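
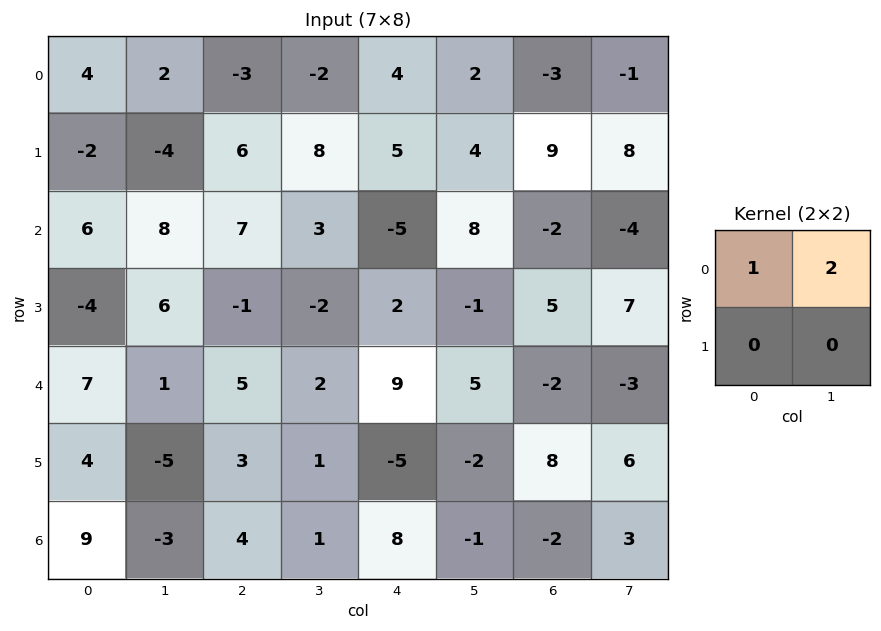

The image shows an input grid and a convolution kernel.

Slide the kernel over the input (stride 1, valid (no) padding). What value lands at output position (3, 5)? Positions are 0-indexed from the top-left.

The receptive field on the input at this output position is [-1 5 / 5 -2]. Elementwise product with the kernel and sum: -1·1 + 5·2.

9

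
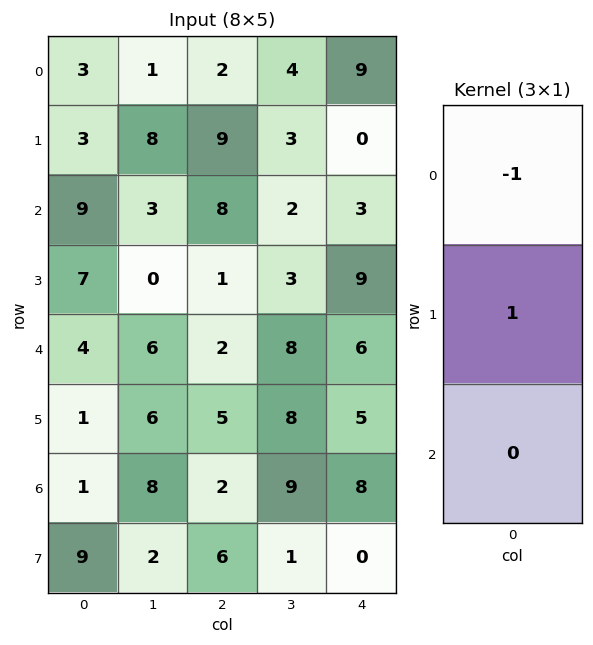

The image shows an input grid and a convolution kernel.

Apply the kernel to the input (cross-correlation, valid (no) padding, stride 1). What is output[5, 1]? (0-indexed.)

The receptive field on the input at this output position is [6 / 8 / 2]. Elementwise product with the kernel and sum: 6·-1 + 8·1.

2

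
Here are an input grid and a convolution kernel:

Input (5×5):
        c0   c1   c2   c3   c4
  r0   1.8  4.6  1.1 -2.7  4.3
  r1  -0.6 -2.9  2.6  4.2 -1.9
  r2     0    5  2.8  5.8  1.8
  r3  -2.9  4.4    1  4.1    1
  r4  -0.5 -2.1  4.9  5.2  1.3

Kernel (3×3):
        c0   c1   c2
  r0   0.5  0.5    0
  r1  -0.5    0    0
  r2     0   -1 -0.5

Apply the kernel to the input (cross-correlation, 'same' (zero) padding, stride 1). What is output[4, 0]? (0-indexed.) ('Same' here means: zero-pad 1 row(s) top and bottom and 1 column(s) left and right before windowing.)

-1.45

The receptive field on the zero-padded input at this output position is [0 -2.9 4.4 / 0 -0.5 -2.1 / 0 0 0]. Elementwise product with the kernel and sum: 0·0.5 + -2.9·0.5 + 0·-0.5 + 0·-1 + 0·-0.5.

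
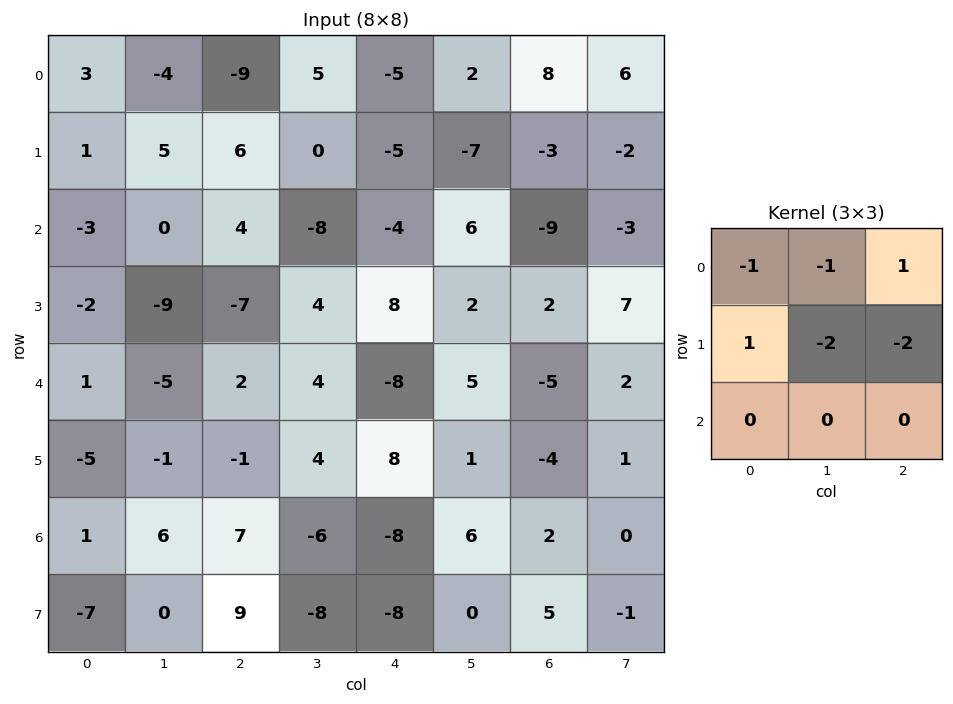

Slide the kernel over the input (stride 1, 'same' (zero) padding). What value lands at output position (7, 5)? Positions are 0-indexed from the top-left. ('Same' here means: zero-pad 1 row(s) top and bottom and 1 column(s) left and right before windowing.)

-14

The receptive field on the zero-padded input at this output position is [-8 6 2 / -8 0 5 / 0 0 0]. Elementwise product with the kernel and sum: -8·-1 + 6·-1 + 2·1 + -8·1 + 0·-2 + 5·-2.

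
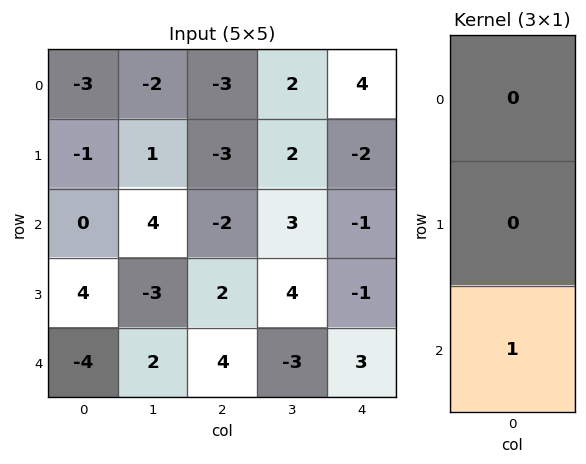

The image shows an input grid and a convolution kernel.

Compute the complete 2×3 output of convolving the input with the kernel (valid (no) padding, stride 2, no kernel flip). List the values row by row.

0 -2 -1
-4 4 3

Output[0,0]: The receptive field on the input at this output position is [-3 / -1 / 0]. Elementwise product with the kernel and sum: 0·1.
Output[0,1]: The receptive field on the input at this output position is [-3 / -3 / -2]. Elementwise product with the kernel and sum: -2·1.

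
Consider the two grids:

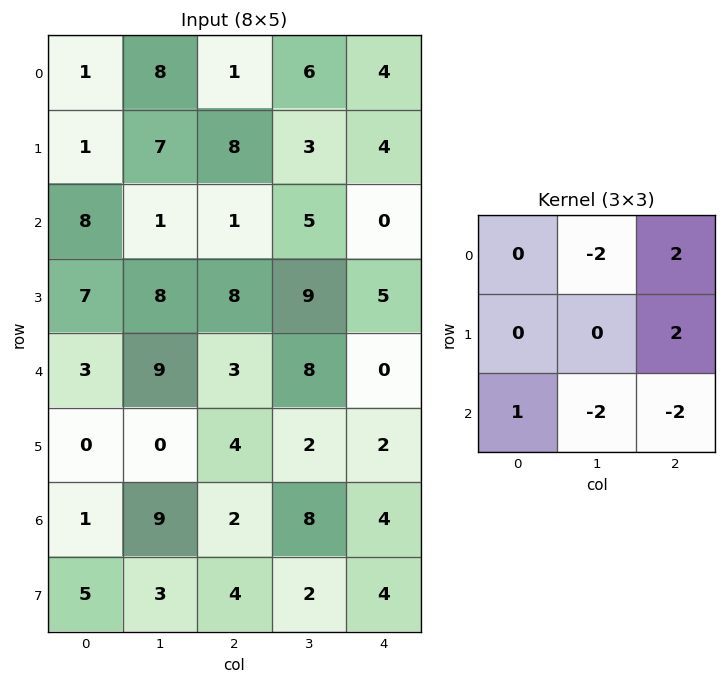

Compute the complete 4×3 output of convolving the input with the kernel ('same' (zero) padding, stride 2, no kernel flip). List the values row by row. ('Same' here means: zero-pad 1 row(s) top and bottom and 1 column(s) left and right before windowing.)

0 -3 -5
-16 -26 -9
20 6 -12
2 3 -10

Output[0,0]: The receptive field on the zero-padded input at this output position is [0 0 0 / 0 1 8 / 0 1 7]. Elementwise product with the kernel and sum: 0·-2 + 0·2 + 8·2 + 0·1 + 1·-2 + 7·-2.
Output[0,1]: The receptive field on the zero-padded input at this output position is [0 0 0 / 8 1 6 / 7 8 3]. Elementwise product with the kernel and sum: 0·-2 + 0·2 + 6·2 + 7·1 + 8·-2 + 3·-2.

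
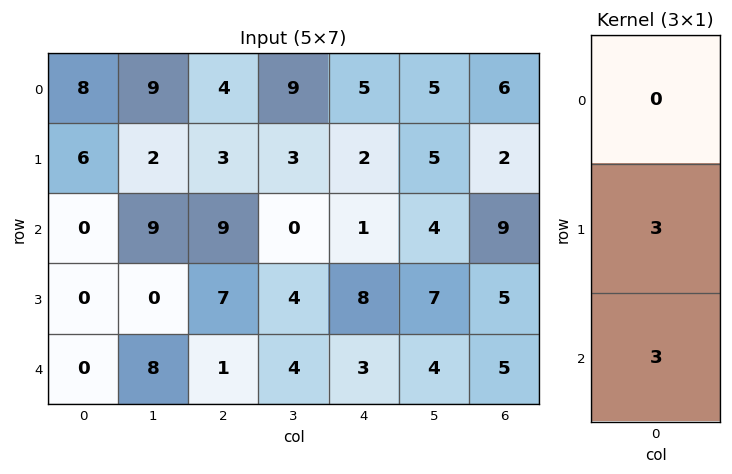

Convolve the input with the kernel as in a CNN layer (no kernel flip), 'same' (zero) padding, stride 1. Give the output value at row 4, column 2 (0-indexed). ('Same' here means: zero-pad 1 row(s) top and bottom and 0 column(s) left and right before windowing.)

3

The receptive field on the zero-padded input at this output position is [7 / 1 / 0]. Elementwise product with the kernel and sum: 1·3 + 0·3.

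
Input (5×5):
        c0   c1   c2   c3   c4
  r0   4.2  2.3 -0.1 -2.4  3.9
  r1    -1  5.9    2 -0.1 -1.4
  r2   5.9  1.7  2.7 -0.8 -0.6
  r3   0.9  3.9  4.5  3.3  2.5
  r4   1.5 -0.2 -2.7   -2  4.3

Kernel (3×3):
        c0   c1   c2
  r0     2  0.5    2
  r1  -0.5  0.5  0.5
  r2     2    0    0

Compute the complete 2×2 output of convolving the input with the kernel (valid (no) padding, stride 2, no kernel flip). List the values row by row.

Output[0,0]: The receptive field on the input at this output position is [4.2 2.3 -0.1 / -1 5.9 2 / 5.9 1.7 2.7]. Elementwise product with the kernel and sum: 4.2·2 + 2.3·0.5 + -0.1·2 + -1·-0.5 + 5.9·0.5 + 2·0.5 + 5.9·2.
Output[0,1]: The receptive field on the input at this output position is [-0.1 -2.4 3.9 / 2 -0.1 -1.4 / 2.7 -0.8 -0.6]. Elementwise product with the kernel and sum: -0.1·2 + -2.4·0.5 + 3.9·2 + 2·-0.5 + -0.1·0.5 + -1.4·0.5 + 2.7·2.

25.6 10.05
24.8 -0.95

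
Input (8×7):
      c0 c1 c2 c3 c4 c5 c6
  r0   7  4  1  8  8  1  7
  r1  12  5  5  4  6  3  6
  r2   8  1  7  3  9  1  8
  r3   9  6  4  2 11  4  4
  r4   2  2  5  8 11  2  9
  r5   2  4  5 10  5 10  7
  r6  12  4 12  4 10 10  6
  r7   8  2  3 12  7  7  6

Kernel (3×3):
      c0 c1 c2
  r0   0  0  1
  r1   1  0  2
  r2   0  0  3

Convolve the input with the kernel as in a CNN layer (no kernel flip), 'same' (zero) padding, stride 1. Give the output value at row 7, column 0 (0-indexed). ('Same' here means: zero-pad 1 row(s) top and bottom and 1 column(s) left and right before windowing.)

The receptive field on the zero-padded input at this output position is [0 12 4 / 0 8 2 / 0 0 0]. Elementwise product with the kernel and sum: 4·1 + 0·1 + 2·2 + 0·3.

8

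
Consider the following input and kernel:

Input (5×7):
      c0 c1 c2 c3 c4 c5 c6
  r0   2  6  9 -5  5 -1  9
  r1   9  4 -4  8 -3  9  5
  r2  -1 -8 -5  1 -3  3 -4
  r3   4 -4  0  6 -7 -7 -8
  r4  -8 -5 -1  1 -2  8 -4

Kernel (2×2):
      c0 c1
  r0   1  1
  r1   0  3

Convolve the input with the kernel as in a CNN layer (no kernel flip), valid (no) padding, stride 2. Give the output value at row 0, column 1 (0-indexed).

28

The receptive field on the input at this output position is [9 -5 / -4 8]. Elementwise product with the kernel and sum: 9·1 + -5·1 + 8·3.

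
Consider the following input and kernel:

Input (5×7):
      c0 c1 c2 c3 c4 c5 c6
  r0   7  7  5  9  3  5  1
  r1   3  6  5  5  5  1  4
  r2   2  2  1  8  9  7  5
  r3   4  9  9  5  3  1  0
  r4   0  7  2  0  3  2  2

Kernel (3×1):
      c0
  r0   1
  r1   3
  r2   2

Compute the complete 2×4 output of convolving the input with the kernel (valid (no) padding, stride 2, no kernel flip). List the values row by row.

Output[0,0]: The receptive field on the input at this output position is [7 / 3 / 2]. Elementwise product with the kernel and sum: 7·1 + 3·3 + 2·2.

20 22 36 23
14 32 24 9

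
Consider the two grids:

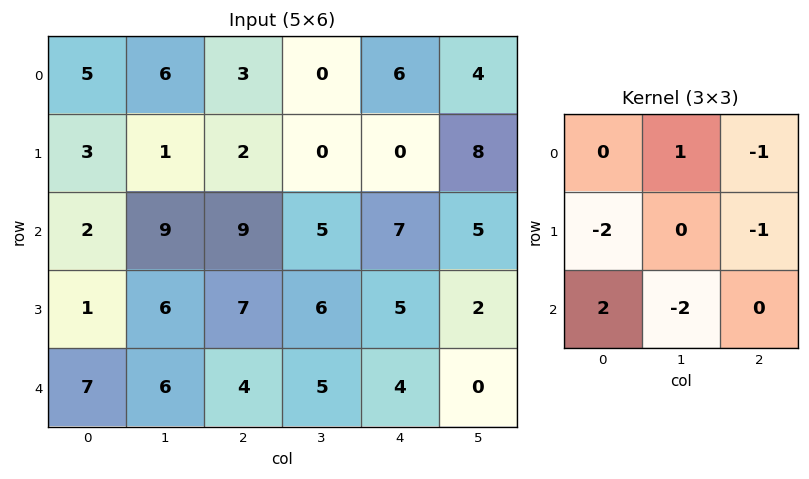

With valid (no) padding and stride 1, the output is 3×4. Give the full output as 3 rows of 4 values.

-19 1 -2 -10
-24 -23 -23 -21
-7 -10 -23 -10

Output[0,0]: The receptive field on the input at this output position is [5 6 3 / 3 1 2 / 2 9 9]. Elementwise product with the kernel and sum: 6·1 + 3·-1 + 3·-2 + 2·-1 + 2·2 + 9·-2.
Output[0,1]: The receptive field on the input at this output position is [6 3 0 / 1 2 0 / 9 9 5]. Elementwise product with the kernel and sum: 3·1 + 0·-1 + 1·-2 + 0·-1 + 9·2 + 9·-2.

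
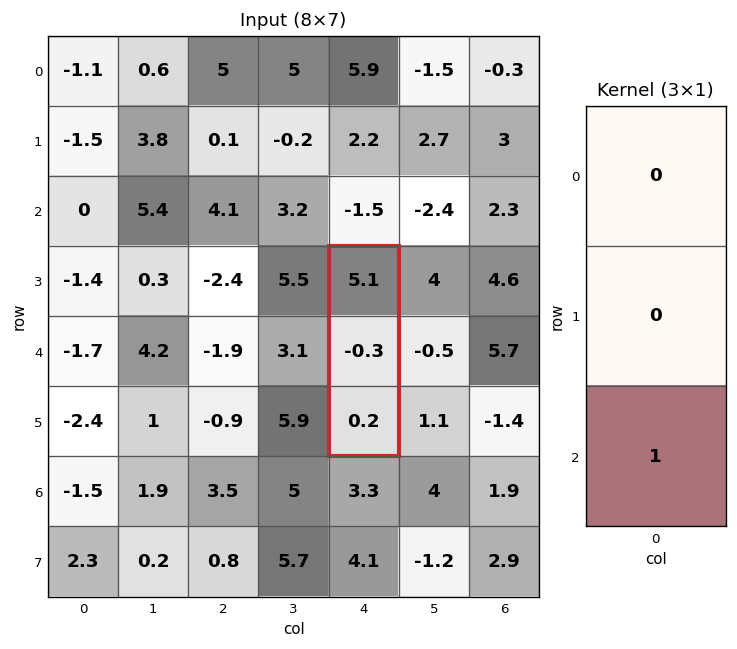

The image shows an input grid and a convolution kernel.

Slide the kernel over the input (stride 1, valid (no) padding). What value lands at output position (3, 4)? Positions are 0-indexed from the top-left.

0.2

The receptive field on the input at this output position is [5.1 / -0.3 / 0.2]. Elementwise product with the kernel and sum: 0.2·1.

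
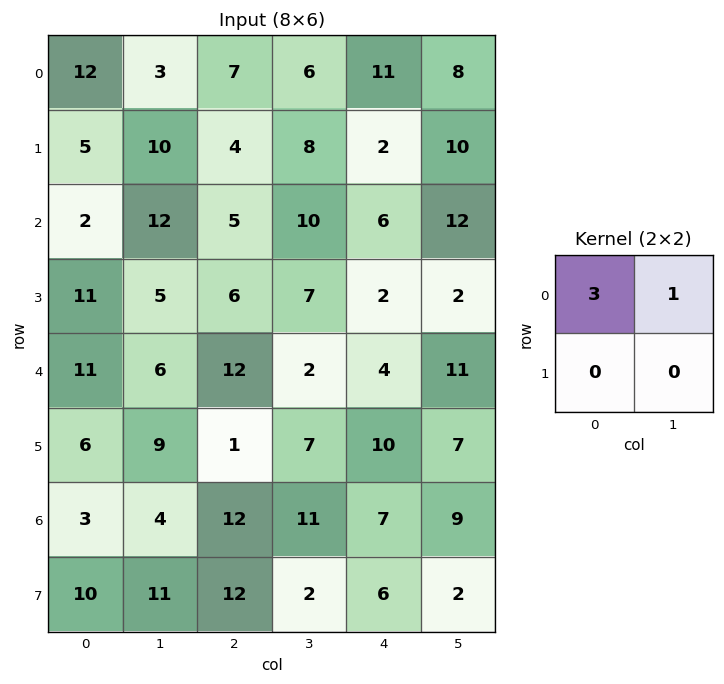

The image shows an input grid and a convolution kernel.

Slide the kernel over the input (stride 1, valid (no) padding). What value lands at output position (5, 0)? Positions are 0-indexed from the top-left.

27

The receptive field on the input at this output position is [6 9 / 3 4]. Elementwise product with the kernel and sum: 6·3 + 9·1.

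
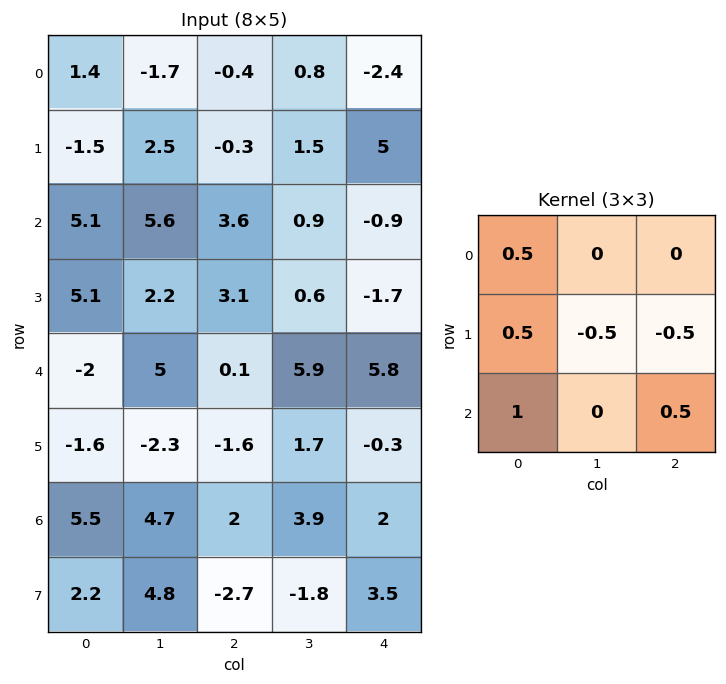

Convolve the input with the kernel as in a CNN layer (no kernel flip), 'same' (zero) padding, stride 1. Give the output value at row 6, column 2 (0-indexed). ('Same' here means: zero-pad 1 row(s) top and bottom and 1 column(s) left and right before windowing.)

2.15

The receptive field on the zero-padded input at this output position is [-2.3 -1.6 1.7 / 4.7 2 3.9 / 4.8 -2.7 -1.8]. Elementwise product with the kernel and sum: -2.3·0.5 + 4.7·0.5 + 2·-0.5 + 3.9·-0.5 + 4.8·1 + -1.8·0.5.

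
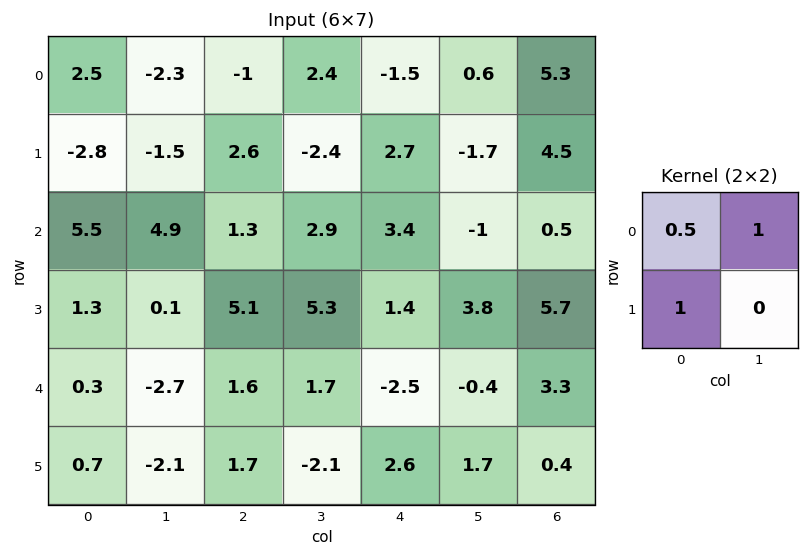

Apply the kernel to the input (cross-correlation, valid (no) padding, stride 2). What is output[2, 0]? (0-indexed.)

The receptive field on the input at this output position is [0.3 -2.7 / 0.7 -2.1]. Elementwise product with the kernel and sum: 0.3·0.5 + -2.7·1 + 0.7·1.

-1.85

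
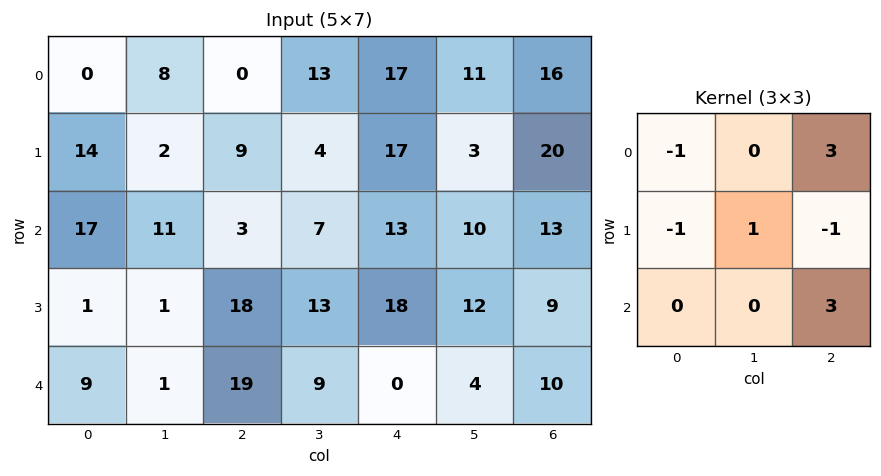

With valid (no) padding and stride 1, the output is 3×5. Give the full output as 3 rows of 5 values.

Output[0,0]: The receptive field on the input at this output position is [0 8 0 / 14 2 9 / 17 11 3]. Elementwise product with the kernel and sum: 0·-1 + 0·3 + 14·-1 + 2·1 + 9·-1 + 3·3.
Output[0,1]: The receptive field on the input at this output position is [8 0 13 / 2 9 4 / 11 3 7]. Elementwise product with the kernel and sum: 8·-1 + 13·3 + 2·-1 + 9·1 + 4·-1 + 7·3.

-12 55 68 60 36
58 34 87 37 54
31 41 13 28 41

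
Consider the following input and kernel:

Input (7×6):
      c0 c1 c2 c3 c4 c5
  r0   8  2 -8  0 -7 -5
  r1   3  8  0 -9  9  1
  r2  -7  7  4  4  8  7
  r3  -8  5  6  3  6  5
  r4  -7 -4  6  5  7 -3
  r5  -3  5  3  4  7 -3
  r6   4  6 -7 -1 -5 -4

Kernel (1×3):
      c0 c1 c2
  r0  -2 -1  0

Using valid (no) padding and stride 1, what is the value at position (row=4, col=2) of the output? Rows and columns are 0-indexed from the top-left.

The receptive field on the input at this output position is [6 5 7]. Elementwise product with the kernel and sum: 6·-2 + 5·-1.

-17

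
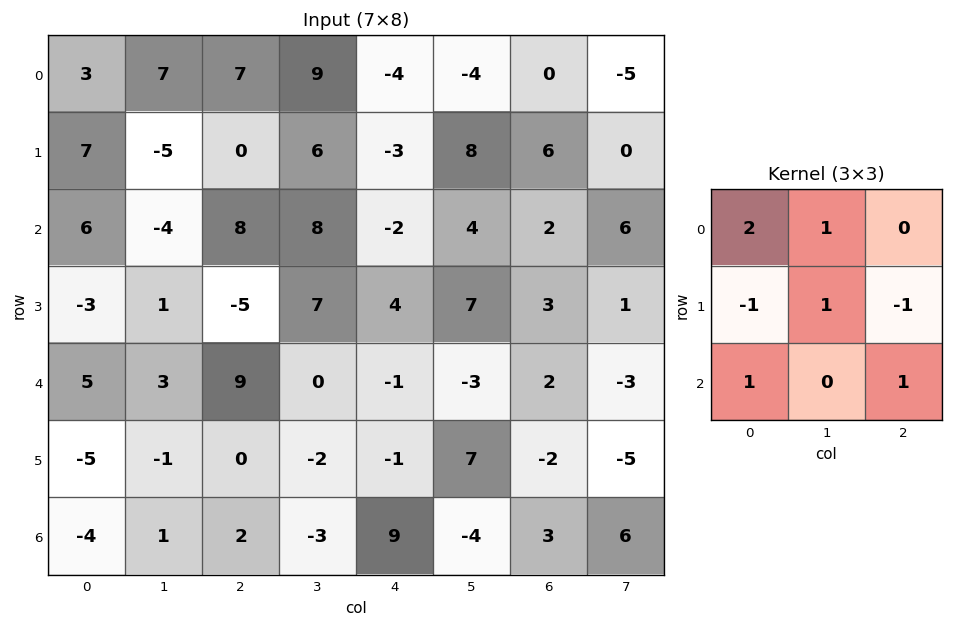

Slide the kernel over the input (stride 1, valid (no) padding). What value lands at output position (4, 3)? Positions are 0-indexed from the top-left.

-14

The receptive field on the input at this output position is [0 -1 -3 / -2 -1 7 / -3 9 -4]. Elementwise product with the kernel and sum: 0·2 + -1·1 + -2·-1 + -1·1 + 7·-1 + -3·1 + -4·1.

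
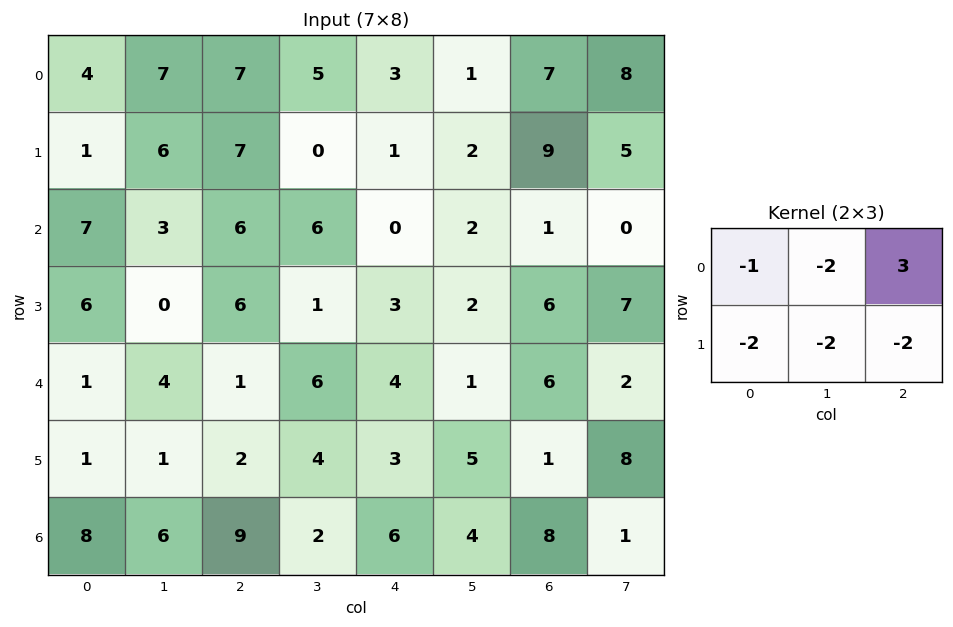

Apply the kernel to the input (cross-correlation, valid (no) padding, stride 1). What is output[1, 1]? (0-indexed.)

The receptive field on the input at this output position is [6 7 0 / 3 6 6]. Elementwise product with the kernel and sum: 6·-1 + 7·-2 + 0·3 + 3·-2 + 6·-2 + 6·-2.

-50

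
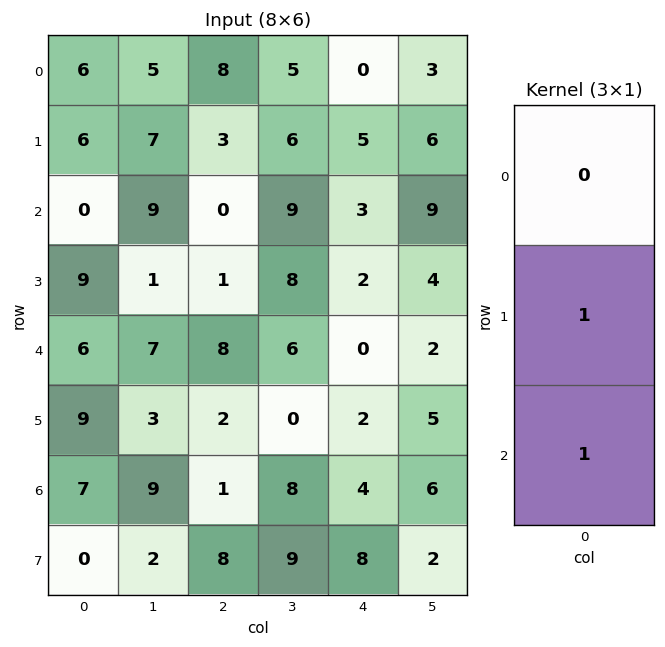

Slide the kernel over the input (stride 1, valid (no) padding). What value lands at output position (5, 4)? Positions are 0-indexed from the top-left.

12

The receptive field on the input at this output position is [2 / 4 / 8]. Elementwise product with the kernel and sum: 4·1 + 8·1.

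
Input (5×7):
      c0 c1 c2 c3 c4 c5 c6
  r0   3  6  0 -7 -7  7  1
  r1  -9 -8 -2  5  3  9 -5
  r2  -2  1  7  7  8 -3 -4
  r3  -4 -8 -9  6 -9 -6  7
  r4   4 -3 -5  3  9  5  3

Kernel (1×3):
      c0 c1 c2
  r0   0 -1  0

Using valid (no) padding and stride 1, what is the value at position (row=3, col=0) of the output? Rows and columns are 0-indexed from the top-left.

8

The receptive field on the input at this output position is [-4 -8 -9]. Elementwise product with the kernel and sum: -8·-1.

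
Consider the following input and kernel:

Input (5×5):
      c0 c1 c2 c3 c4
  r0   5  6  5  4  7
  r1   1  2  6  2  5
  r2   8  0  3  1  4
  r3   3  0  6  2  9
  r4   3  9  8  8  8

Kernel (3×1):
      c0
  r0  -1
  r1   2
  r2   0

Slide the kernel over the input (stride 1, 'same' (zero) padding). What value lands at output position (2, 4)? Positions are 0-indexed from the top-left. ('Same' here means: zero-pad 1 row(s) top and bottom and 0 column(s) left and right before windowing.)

3

The receptive field on the zero-padded input at this output position is [5 / 4 / 9]. Elementwise product with the kernel and sum: 5·-1 + 4·2.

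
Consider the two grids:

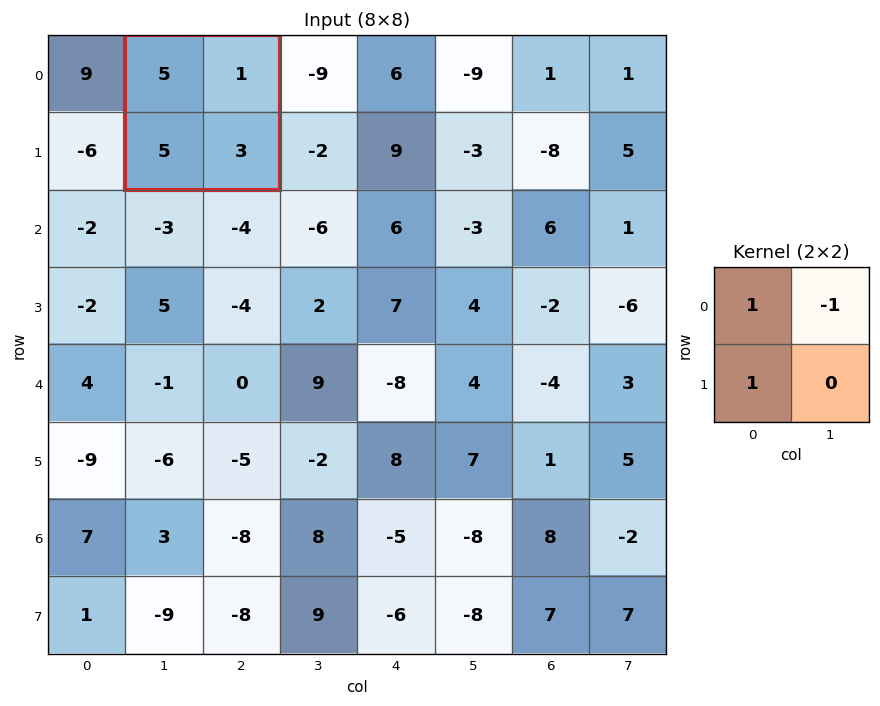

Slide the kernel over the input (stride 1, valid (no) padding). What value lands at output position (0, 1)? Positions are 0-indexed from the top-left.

The receptive field on the input at this output position is [5 1 / 5 3]. Elementwise product with the kernel and sum: 5·1 + 1·-1 + 5·1.

9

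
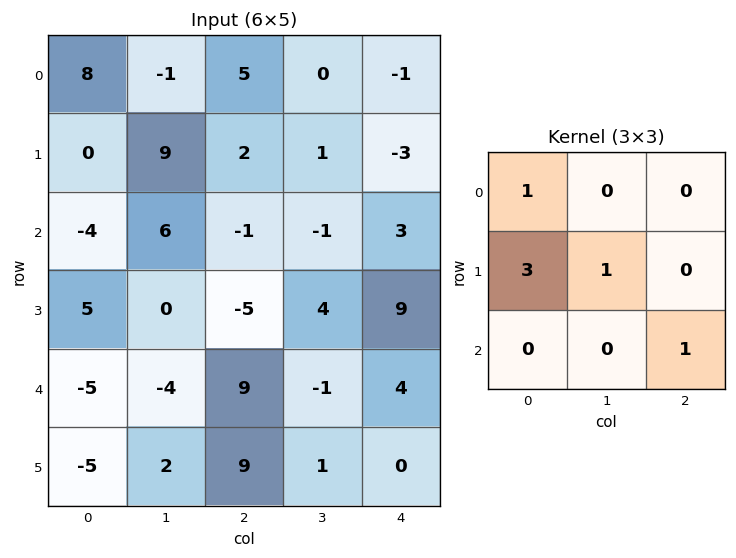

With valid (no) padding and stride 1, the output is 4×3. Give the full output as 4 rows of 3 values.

16 27 15
-11 30 7
20 0 -8
-5 -2 21

Output[0,0]: The receptive field on the input at this output position is [8 -1 5 / 0 9 2 / -4 6 -1]. Elementwise product with the kernel and sum: 8·1 + 0·3 + 9·1 + -1·1.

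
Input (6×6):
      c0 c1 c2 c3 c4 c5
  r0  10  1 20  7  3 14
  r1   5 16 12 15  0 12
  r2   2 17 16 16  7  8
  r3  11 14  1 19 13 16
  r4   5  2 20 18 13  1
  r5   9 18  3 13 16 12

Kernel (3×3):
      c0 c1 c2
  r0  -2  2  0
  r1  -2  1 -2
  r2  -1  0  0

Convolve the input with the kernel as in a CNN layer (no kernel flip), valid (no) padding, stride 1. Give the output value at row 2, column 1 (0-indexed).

The receptive field on the input at this output position is [17 16 16 / 14 1 19 / 2 20 18]. Elementwise product with the kernel and sum: 17·-2 + 16·2 + 14·-2 + 1·1 + 19·-2 + 2·-1.

-69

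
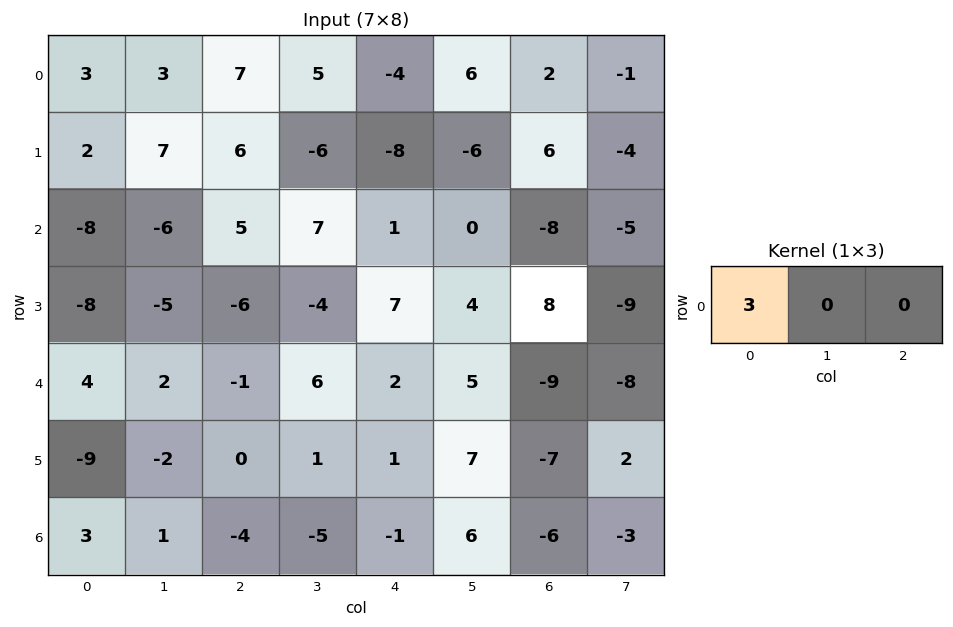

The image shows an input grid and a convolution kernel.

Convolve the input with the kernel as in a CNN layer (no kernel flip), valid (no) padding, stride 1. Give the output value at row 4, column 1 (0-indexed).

6

The receptive field on the input at this output position is [2 -1 6]. Elementwise product with the kernel and sum: 2·3.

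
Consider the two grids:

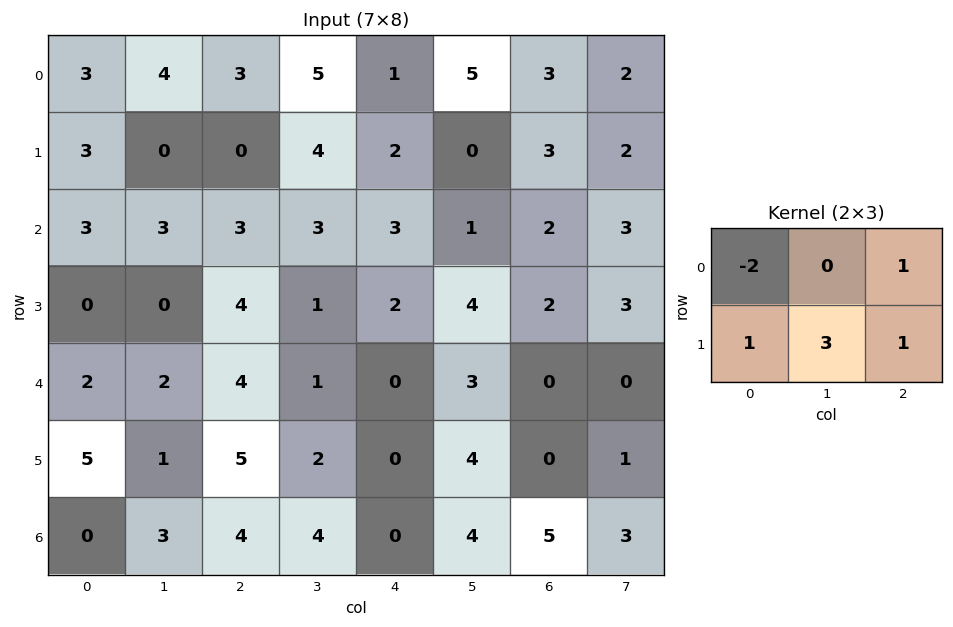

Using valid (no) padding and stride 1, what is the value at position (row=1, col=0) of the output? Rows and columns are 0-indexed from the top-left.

9

The receptive field on the input at this output position is [3 0 0 / 3 3 3]. Elementwise product with the kernel and sum: 3·-2 + 0·1 + 3·1 + 3·3 + 3·1.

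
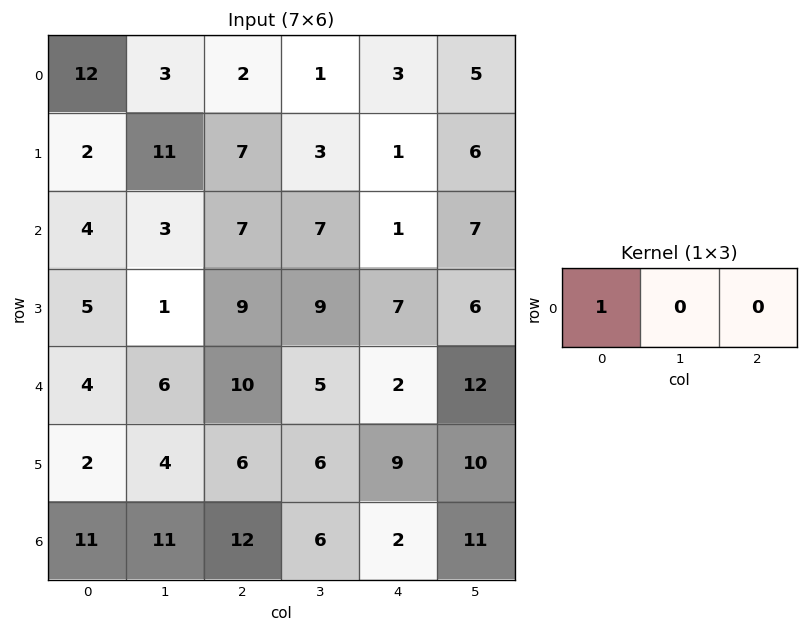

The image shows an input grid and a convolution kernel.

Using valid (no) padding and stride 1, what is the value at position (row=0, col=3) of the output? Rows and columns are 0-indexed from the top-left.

The receptive field on the input at this output position is [1 3 5]. Elementwise product with the kernel and sum: 1·1.

1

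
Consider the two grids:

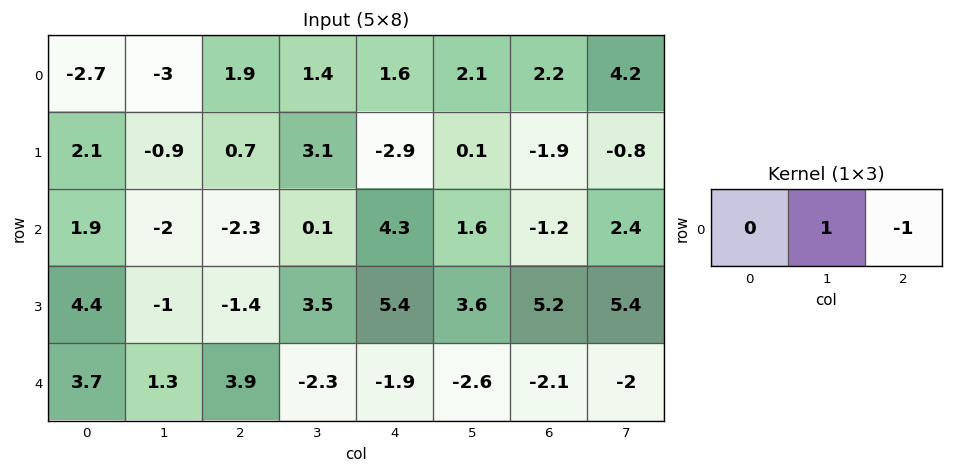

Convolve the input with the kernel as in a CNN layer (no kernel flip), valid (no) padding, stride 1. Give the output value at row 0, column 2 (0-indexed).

The receptive field on the input at this output position is [1.9 1.4 1.6]. Elementwise product with the kernel and sum: 1.4·1 + 1.6·-1.

-0.2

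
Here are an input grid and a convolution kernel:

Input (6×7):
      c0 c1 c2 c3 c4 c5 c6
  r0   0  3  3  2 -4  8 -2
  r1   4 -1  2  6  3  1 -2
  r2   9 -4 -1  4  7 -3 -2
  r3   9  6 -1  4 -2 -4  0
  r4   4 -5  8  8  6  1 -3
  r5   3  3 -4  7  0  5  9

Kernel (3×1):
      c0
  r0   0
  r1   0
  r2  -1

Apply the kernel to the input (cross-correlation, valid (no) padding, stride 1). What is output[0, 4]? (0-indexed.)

-7

The receptive field on the input at this output position is [-4 / 3 / 7]. Elementwise product with the kernel and sum: 7·-1.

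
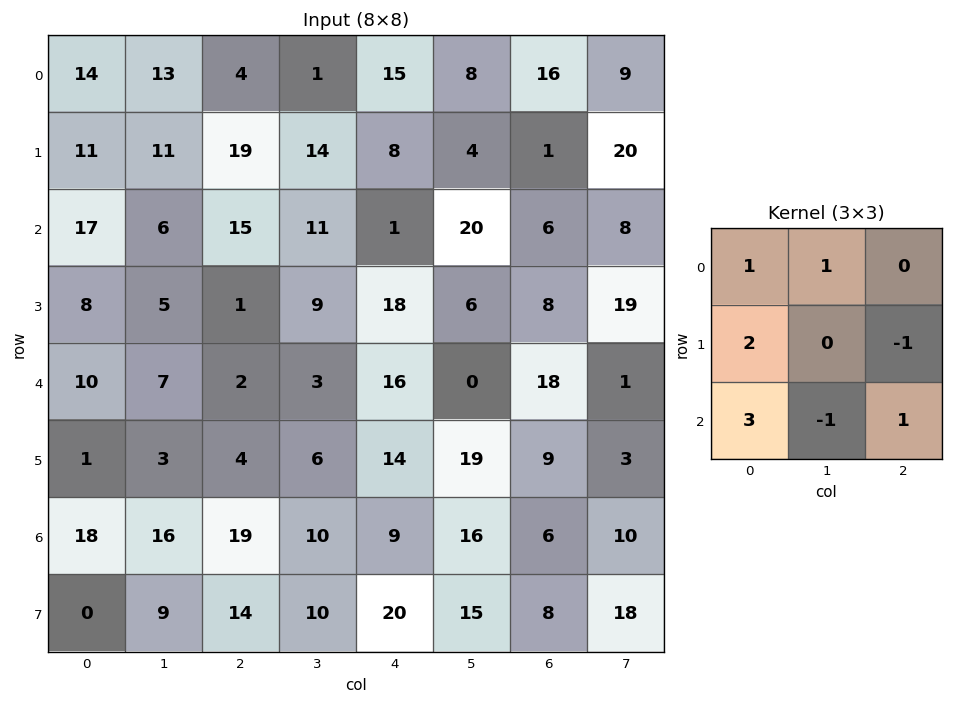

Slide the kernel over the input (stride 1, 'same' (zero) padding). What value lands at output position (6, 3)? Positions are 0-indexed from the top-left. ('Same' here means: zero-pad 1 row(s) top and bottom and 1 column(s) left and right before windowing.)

91

The receptive field on the zero-padded input at this output position is [4 6 14 / 19 10 9 / 14 10 20]. Elementwise product with the kernel and sum: 4·1 + 6·1 + 19·2 + 9·-1 + 14·3 + 10·-1 + 20·1.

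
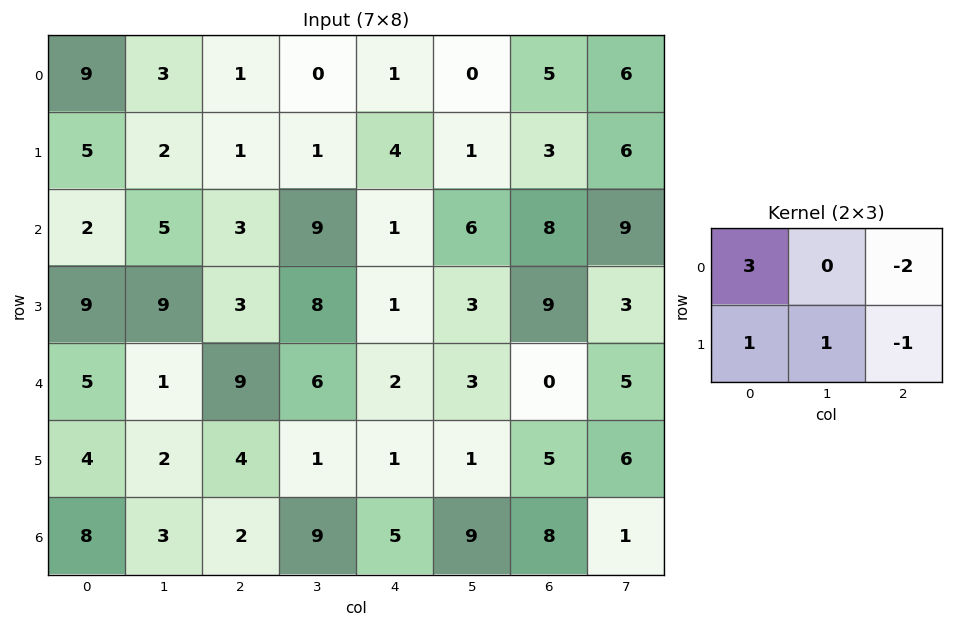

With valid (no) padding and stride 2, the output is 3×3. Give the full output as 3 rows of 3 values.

31 -1 -5
15 17 -18
-1 27 3

Output[0,0]: The receptive field on the input at this output position is [9 3 1 / 5 2 1]. Elementwise product with the kernel and sum: 9·3 + 1·-2 + 5·1 + 2·1 + 1·-1.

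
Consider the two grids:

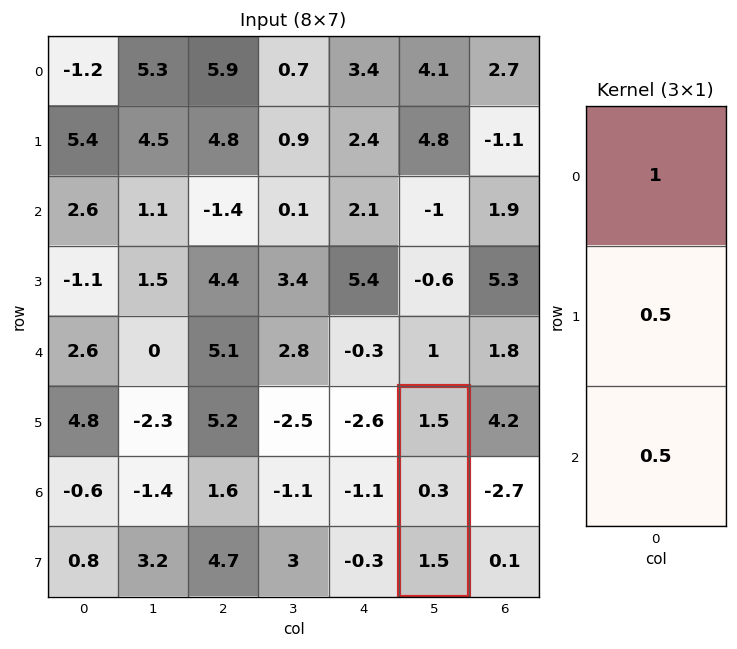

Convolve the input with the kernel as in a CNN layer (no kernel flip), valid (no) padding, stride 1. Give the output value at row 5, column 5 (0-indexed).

The receptive field on the input at this output position is [1.5 / 0.3 / 1.5]. Elementwise product with the kernel and sum: 1.5·1 + 0.3·0.5 + 1.5·0.5.

2.4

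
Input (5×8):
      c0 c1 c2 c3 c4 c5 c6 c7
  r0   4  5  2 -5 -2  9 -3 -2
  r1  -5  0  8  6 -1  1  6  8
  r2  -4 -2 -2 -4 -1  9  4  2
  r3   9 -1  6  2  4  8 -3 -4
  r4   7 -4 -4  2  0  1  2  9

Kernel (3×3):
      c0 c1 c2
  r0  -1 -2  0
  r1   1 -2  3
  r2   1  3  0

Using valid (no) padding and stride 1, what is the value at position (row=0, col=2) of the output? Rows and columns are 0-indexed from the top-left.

The receptive field on the input at this output position is [2 -5 -2 / 8 6 -1 / -2 -4 -1]. Elementwise product with the kernel and sum: 2·-1 + -5·-2 + 8·1 + 6·-2 + -1·3 + -2·1 + -4·3.

-13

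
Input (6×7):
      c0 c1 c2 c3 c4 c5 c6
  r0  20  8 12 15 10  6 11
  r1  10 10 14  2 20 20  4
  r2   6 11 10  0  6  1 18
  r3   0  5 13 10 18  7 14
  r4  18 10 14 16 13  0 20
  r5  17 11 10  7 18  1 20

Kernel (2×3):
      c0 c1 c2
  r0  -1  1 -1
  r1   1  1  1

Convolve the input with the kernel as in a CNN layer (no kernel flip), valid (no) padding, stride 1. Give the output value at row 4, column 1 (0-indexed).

16

The receptive field on the input at this output position is [10 14 16 / 11 10 7]. Elementwise product with the kernel and sum: 10·-1 + 14·1 + 16·-1 + 11·1 + 10·1 + 7·1.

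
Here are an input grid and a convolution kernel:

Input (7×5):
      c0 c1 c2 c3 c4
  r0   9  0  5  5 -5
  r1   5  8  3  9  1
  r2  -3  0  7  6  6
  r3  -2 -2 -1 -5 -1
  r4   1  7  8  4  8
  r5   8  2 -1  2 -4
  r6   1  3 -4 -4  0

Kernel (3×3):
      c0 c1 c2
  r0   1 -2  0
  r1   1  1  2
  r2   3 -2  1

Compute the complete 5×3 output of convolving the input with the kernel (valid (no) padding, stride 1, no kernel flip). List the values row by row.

Output[0,0]: The receptive field on the input at this output position is [9 0 5 / 5 8 3 / -3 0 7]. Elementwise product with the kernel and sum: 9·1 + 0·-2 + 5·1 + 8·1 + 3·2 + -3·3 + 0·-2 + 7·1.

26 11 24
-3 12 16
-12 -18 11
45 33 26
-12 9 -11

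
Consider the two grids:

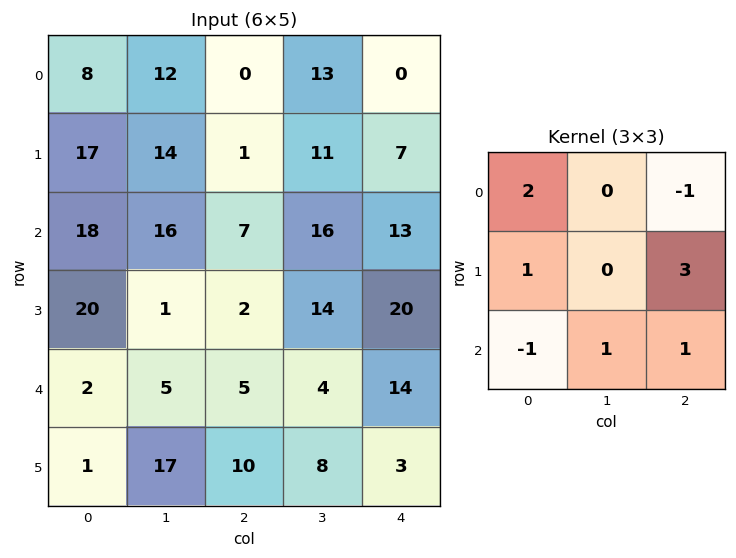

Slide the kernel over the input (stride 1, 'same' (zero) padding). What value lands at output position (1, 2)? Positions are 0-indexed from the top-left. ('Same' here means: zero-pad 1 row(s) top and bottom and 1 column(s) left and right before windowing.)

The receptive field on the zero-padded input at this output position is [12 0 13 / 14 1 11 / 16 7 16]. Elementwise product with the kernel and sum: 12·2 + 13·-1 + 14·1 + 11·3 + 16·-1 + 7·1 + 16·1.

65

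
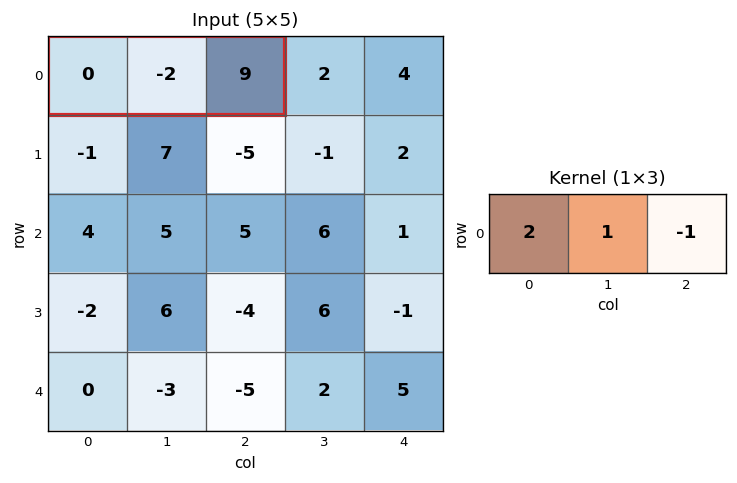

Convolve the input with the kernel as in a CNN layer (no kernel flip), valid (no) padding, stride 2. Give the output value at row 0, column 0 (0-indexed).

-11

The receptive field on the input at this output position is [0 -2 9]. Elementwise product with the kernel and sum: 0·2 + -2·1 + 9·-1.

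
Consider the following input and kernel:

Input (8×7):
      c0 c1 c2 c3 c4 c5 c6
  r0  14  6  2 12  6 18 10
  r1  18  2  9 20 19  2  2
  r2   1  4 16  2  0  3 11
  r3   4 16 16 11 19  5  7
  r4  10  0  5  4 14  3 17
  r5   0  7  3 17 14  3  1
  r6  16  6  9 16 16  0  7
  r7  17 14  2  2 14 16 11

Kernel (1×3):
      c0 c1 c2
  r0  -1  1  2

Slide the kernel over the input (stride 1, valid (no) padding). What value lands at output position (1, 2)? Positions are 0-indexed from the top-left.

The receptive field on the input at this output position is [9 20 19]. Elementwise product with the kernel and sum: 9·-1 + 20·1 + 19·2.

49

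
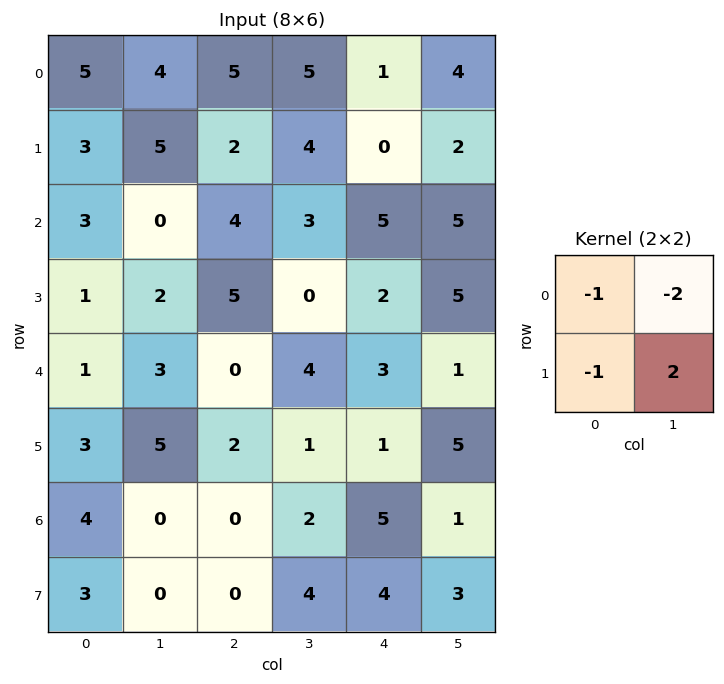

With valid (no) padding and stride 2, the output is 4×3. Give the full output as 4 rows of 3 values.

-6 -9 -5
0 -15 -7
0 -8 4
-7 4 -5

Output[0,0]: The receptive field on the input at this output position is [5 4 / 3 5]. Elementwise product with the kernel and sum: 5·-1 + 4·-2 + 3·-1 + 5·2.
Output[0,1]: The receptive field on the input at this output position is [5 5 / 2 4]. Elementwise product with the kernel and sum: 5·-1 + 5·-2 + 2·-1 + 4·2.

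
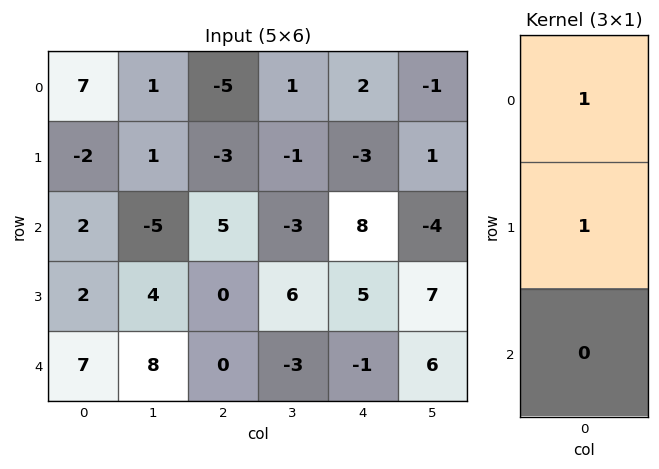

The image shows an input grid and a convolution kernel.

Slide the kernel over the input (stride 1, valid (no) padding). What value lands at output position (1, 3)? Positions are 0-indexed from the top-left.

The receptive field on the input at this output position is [-1 / -3 / 6]. Elementwise product with the kernel and sum: -1·1 + -3·1.

-4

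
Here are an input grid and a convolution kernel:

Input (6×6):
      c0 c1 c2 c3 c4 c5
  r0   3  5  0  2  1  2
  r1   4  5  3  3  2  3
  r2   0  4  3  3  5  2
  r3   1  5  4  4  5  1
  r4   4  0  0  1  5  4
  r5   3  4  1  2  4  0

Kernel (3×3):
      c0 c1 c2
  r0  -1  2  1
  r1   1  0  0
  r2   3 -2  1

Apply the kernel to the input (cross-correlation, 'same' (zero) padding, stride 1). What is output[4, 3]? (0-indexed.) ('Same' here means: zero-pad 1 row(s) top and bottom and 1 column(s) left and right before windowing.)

12

The receptive field on the zero-padded input at this output position is [4 4 5 / 0 1 5 / 1 2 4]. Elementwise product with the kernel and sum: 4·-1 + 4·2 + 5·1 + 0·1 + 1·3 + 2·-2 + 4·1.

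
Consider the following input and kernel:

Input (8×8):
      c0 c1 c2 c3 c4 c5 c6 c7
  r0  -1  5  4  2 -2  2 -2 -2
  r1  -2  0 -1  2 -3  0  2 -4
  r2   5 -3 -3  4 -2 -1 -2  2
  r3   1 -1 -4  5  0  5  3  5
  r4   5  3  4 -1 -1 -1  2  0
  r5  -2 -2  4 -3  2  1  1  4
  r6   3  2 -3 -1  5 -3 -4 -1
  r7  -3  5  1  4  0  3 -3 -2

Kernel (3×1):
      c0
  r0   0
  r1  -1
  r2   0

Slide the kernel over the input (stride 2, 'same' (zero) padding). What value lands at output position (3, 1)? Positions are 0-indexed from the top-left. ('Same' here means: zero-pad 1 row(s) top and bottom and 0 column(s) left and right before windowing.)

The receptive field on the zero-padded input at this output position is [4 / -3 / 1]. Elementwise product with the kernel and sum: -3·-1.

3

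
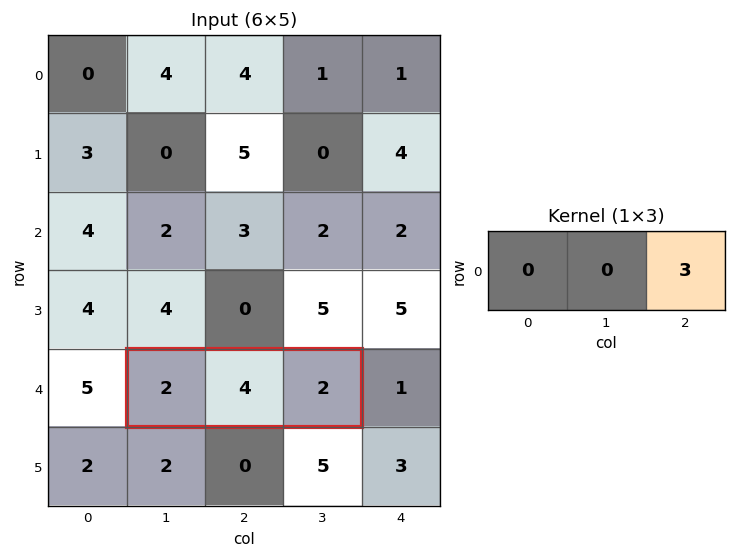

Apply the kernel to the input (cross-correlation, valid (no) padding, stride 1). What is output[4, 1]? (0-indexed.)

6

The receptive field on the input at this output position is [2 4 2]. Elementwise product with the kernel and sum: 2·3.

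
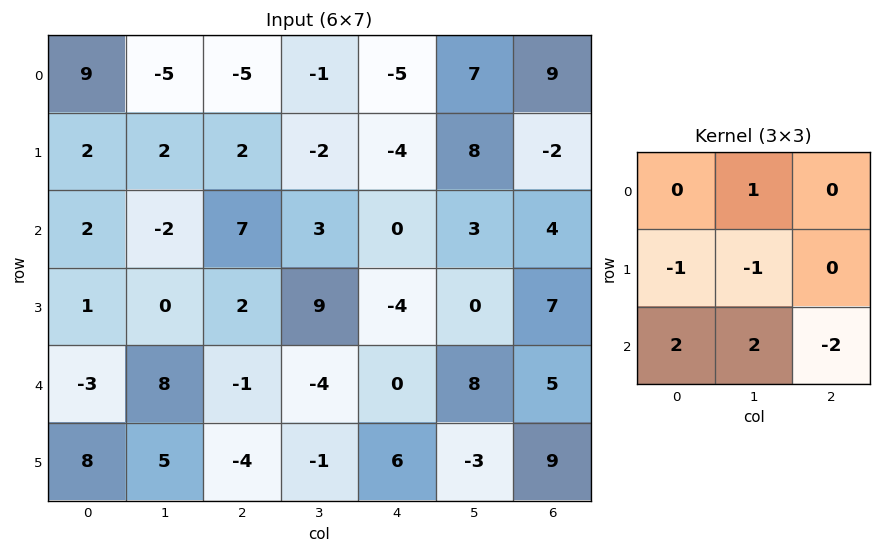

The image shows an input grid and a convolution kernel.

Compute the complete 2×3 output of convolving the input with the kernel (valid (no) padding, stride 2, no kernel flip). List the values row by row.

-23 19 1
9 -18 13

Output[0,0]: The receptive field on the input at this output position is [9 -5 -5 / 2 2 2 / 2 -2 7]. Elementwise product with the kernel and sum: -5·1 + 2·-1 + 2·-1 + 2·2 + -2·2 + 7·-2.
Output[0,1]: The receptive field on the input at this output position is [-5 -1 -5 / 2 -2 -4 / 7 3 0]. Elementwise product with the kernel and sum: -1·1 + 2·-1 + -2·-1 + 7·2 + 3·2 + 0·-2.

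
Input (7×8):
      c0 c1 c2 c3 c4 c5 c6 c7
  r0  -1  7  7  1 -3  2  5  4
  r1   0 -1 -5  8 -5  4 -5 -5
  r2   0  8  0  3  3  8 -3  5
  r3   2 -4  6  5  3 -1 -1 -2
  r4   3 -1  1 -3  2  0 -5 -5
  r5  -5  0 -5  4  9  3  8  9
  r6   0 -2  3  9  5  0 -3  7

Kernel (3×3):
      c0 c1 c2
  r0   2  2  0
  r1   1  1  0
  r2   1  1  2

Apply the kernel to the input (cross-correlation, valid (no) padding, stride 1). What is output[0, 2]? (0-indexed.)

The receptive field on the input at this output position is [7 1 -3 / -5 8 -5 / 0 3 3]. Elementwise product with the kernel and sum: 7·2 + 1·2 + -5·1 + 8·1 + 0·1 + 3·1 + 3·2.

28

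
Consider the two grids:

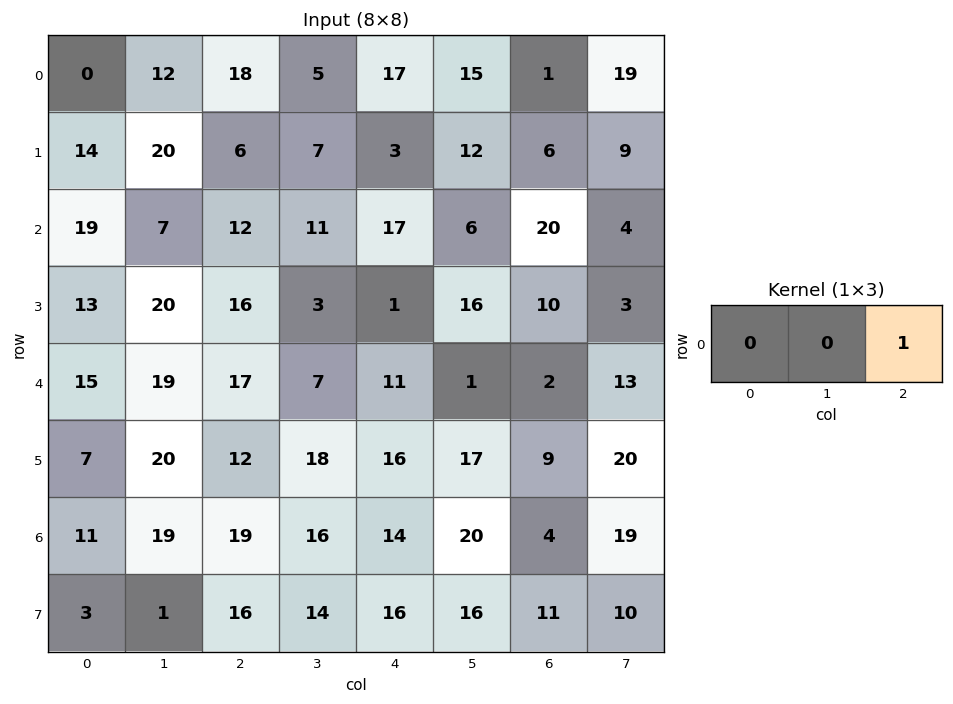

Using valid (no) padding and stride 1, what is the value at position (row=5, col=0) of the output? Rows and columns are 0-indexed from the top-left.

12

The receptive field on the input at this output position is [7 20 12]. Elementwise product with the kernel and sum: 12·1.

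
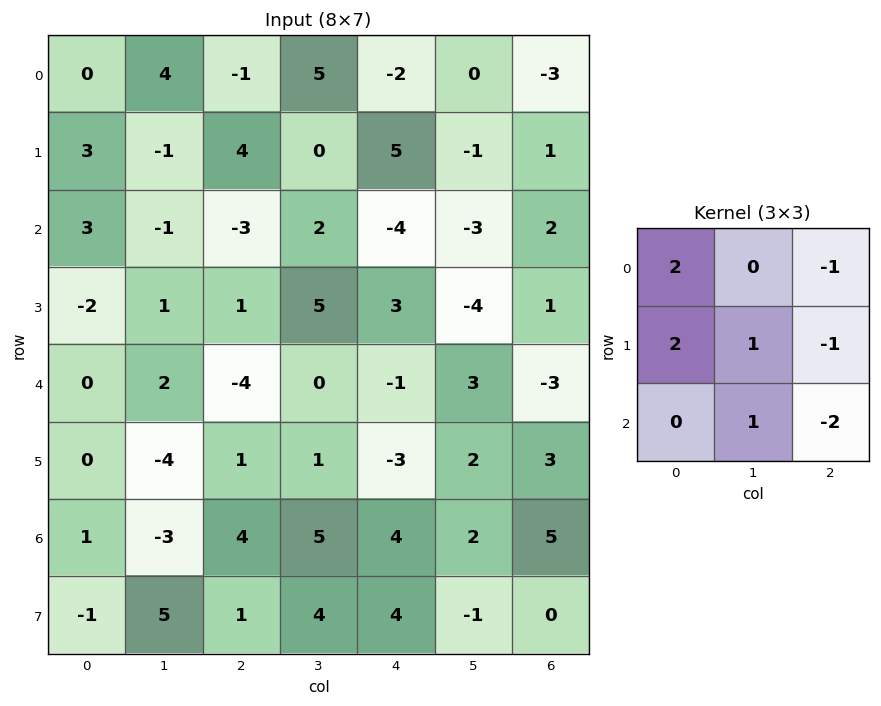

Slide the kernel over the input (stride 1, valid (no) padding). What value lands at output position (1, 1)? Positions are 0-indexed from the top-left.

The receptive field on the input at this output position is [-1 4 0 / -1 -3 2 / 1 1 5]. Elementwise product with the kernel and sum: -1·2 + 0·-1 + -1·2 + -3·1 + 2·-1 + 1·1 + 5·-2.

-18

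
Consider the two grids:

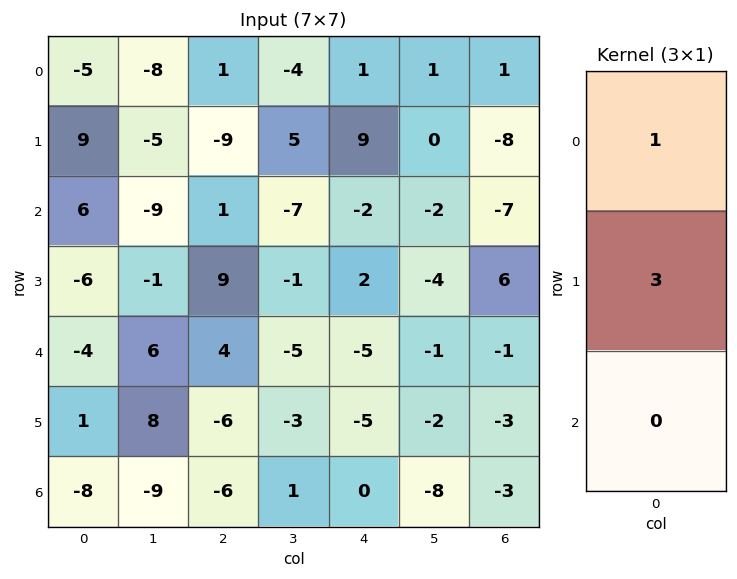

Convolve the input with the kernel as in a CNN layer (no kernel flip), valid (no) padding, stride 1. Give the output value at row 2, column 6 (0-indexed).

11

The receptive field on the input at this output position is [-7 / 6 / -1]. Elementwise product with the kernel and sum: -7·1 + 6·3.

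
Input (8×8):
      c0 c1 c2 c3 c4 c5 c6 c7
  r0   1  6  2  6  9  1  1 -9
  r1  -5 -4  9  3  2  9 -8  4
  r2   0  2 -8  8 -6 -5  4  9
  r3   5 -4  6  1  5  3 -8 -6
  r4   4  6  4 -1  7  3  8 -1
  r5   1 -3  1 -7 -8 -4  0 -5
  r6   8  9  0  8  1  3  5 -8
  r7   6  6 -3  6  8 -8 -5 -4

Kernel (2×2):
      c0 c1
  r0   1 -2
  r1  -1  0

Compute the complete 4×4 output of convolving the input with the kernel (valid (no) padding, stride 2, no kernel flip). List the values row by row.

-6 -19 5 27
-9 -30 -1 -6
-9 5 9 10
-16 -13 -13 26

Output[0,0]: The receptive field on the input at this output position is [1 6 / -5 -4]. Elementwise product with the kernel and sum: 1·1 + 6·-2 + -5·-1.
Output[0,1]: The receptive field on the input at this output position is [2 6 / 9 3]. Elementwise product with the kernel and sum: 2·1 + 6·-2 + 9·-1.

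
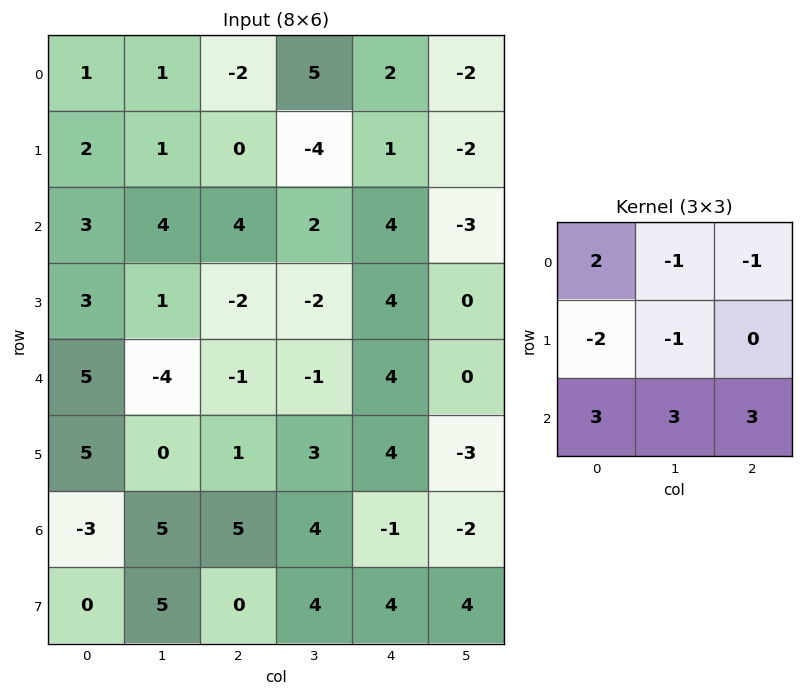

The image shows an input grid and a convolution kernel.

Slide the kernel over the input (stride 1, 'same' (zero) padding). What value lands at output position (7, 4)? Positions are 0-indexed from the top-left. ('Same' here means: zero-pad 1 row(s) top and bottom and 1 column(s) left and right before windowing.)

-1

The receptive field on the zero-padded input at this output position is [4 -1 -2 / 4 4 4 / 0 0 0]. Elementwise product with the kernel and sum: 4·2 + -1·-1 + -2·-1 + 4·-2 + 4·-1 + 0·3 + 0·3 + 0·3.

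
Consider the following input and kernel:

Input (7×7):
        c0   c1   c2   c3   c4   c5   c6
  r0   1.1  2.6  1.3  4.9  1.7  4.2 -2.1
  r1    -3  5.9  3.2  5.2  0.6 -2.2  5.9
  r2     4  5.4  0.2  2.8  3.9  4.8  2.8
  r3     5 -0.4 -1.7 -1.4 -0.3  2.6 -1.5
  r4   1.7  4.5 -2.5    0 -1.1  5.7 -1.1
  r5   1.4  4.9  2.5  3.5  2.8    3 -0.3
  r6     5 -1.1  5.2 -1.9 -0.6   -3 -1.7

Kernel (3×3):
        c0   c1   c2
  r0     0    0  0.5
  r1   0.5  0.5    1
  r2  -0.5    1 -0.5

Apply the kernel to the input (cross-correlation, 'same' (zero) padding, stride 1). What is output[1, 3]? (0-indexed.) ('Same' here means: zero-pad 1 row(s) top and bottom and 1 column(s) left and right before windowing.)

6.4

The receptive field on the zero-padded input at this output position is [1.3 4.9 1.7 / 3.2 5.2 0.6 / 0.2 2.8 3.9]. Elementwise product with the kernel and sum: 1.7·0.5 + 3.2·0.5 + 5.2·0.5 + 0.6·1 + 0.2·-0.5 + 2.8·1 + 3.9·-0.5.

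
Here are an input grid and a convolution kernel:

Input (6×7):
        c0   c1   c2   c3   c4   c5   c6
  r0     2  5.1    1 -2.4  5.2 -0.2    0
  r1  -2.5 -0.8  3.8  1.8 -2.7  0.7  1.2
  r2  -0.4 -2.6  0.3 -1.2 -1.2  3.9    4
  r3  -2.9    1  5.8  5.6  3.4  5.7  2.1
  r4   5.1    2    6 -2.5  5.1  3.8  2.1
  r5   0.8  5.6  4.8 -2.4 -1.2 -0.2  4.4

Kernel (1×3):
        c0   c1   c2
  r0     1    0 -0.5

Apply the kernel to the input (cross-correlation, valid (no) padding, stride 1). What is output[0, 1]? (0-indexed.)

The receptive field on the input at this output position is [5.1 1 -2.4]. Elementwise product with the kernel and sum: 5.1·1 + -2.4·-0.5.

6.3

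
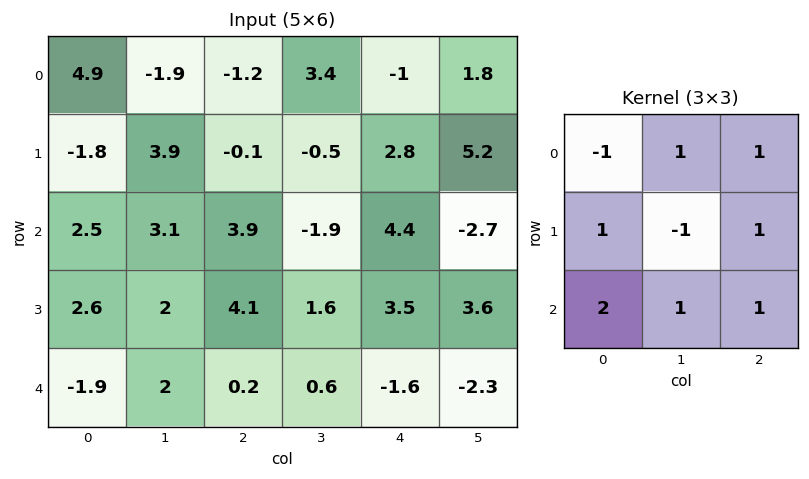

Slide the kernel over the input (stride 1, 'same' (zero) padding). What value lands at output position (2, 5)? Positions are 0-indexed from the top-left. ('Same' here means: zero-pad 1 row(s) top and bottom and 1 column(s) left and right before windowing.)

20.1

The receptive field on the zero-padded input at this output position is [2.8 5.2 0 / 4.4 -2.7 0 / 3.5 3.6 0]. Elementwise product with the kernel and sum: 2.8·-1 + 5.2·1 + 0·1 + 4.4·1 + -2.7·-1 + 0·1 + 3.5·2 + 3.6·1 + 0·1.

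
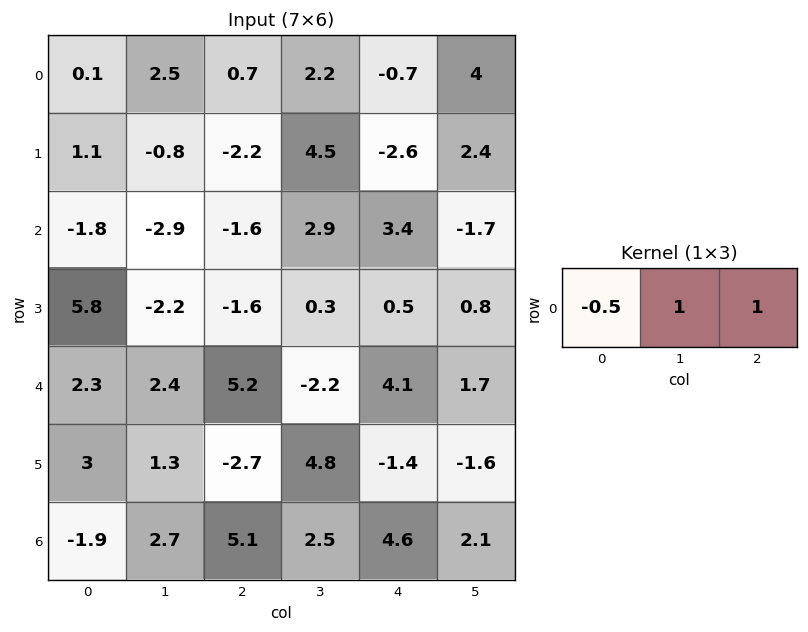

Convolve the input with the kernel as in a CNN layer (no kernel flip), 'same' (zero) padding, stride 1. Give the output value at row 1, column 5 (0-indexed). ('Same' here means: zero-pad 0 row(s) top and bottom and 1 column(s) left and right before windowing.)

The receptive field on the zero-padded input at this output position is [-2.6 2.4 0]. Elementwise product with the kernel and sum: -2.6·-0.5 + 2.4·1 + 0·1.

3.7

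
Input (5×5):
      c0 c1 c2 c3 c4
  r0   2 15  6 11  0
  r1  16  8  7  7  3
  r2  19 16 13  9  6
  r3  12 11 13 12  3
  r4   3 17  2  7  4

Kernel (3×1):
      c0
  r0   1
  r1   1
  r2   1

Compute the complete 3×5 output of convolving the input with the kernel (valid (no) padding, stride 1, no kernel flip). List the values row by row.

Output[0,0]: The receptive field on the input at this output position is [2 / 16 / 19]. Elementwise product with the kernel and sum: 2·1 + 16·1 + 19·1.

37 39 26 27 9
47 35 33 28 12
34 44 28 28 13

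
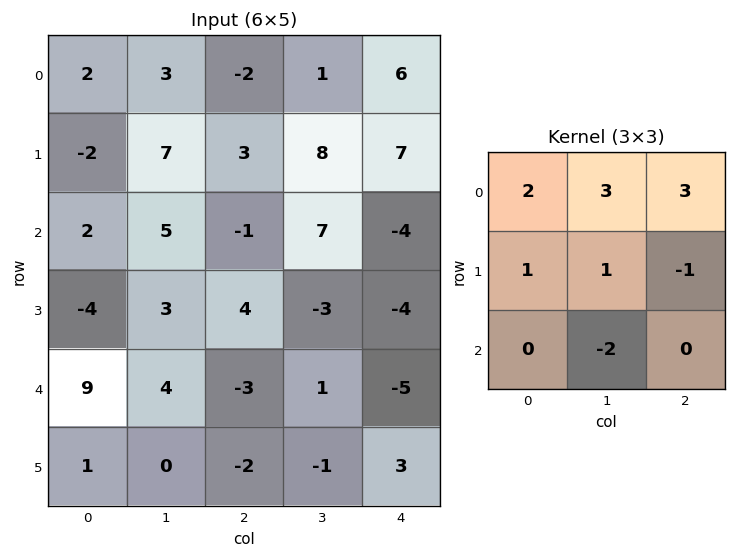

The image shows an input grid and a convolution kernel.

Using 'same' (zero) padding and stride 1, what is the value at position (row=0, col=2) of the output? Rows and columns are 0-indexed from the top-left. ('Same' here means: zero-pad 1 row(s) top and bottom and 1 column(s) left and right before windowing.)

-6

The receptive field on the zero-padded input at this output position is [0 0 0 / 3 -2 1 / 7 3 8]. Elementwise product with the kernel and sum: 0·2 + 0·3 + 0·3 + 3·1 + -2·1 + 1·-1 + 3·-2.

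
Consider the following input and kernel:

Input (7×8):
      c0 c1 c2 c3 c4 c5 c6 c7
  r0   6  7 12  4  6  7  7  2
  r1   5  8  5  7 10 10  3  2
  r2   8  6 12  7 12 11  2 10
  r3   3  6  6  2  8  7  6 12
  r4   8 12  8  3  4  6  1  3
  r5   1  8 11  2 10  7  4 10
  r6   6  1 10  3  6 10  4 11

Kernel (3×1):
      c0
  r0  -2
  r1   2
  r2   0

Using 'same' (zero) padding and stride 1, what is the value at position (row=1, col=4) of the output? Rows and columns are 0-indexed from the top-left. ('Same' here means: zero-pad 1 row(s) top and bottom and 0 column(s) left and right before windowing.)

The receptive field on the zero-padded input at this output position is [6 / 10 / 12]. Elementwise product with the kernel and sum: 6·-2 + 10·2.

8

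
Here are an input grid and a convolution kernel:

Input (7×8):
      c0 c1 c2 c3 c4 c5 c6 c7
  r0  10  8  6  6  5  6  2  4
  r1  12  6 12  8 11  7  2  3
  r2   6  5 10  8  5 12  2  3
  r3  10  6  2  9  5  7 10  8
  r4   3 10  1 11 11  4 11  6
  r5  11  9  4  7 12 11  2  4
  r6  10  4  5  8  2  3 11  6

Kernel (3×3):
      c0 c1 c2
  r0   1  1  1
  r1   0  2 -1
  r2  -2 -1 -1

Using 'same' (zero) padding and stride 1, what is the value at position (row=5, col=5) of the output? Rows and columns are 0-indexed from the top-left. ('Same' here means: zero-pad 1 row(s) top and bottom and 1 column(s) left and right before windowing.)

28

The receptive field on the zero-padded input at this output position is [11 4 11 / 12 11 2 / 2 3 11]. Elementwise product with the kernel and sum: 11·1 + 4·1 + 11·1 + 11·2 + 2·-1 + 2·-2 + 3·-1 + 11·-1.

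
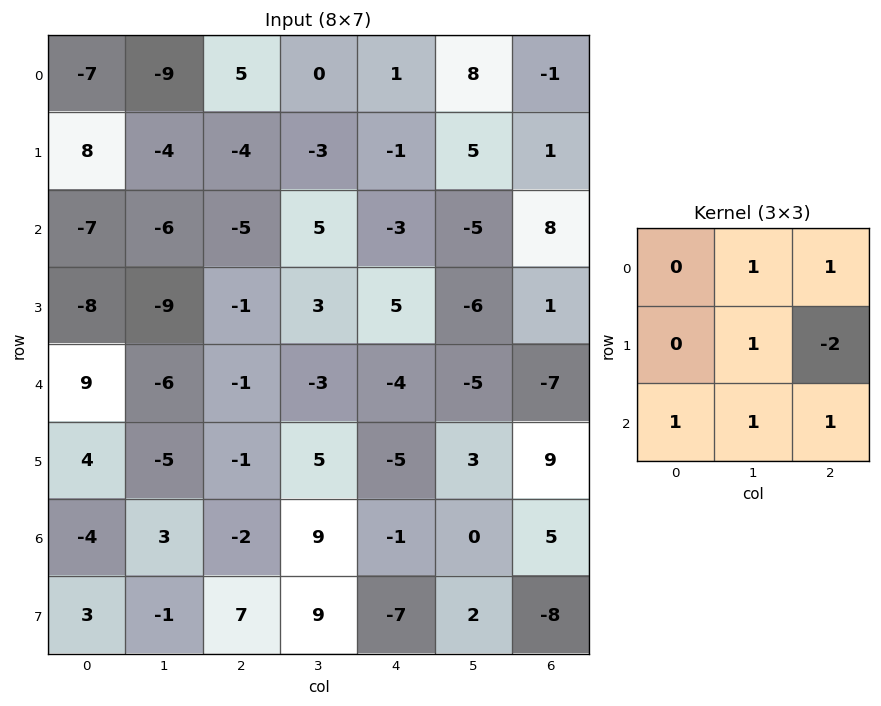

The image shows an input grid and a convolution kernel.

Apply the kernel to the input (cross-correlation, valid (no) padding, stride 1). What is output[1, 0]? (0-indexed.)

-22

The receptive field on the input at this output position is [8 -4 -4 / -7 -6 -5 / -8 -9 -1]. Elementwise product with the kernel and sum: -4·1 + -4·1 + -6·1 + -5·-2 + -8·1 + -9·1 + -1·1.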